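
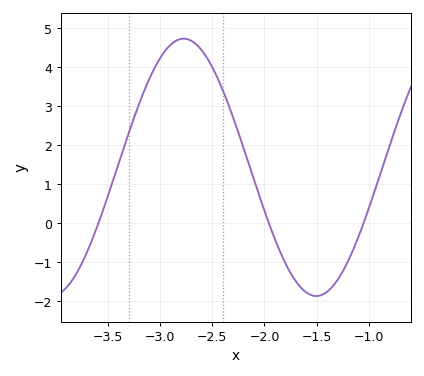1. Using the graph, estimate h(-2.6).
4.43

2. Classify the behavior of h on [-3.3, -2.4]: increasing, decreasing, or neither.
neither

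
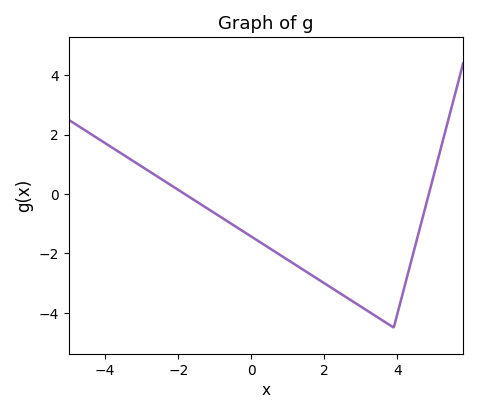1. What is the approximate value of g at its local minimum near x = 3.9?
-4.4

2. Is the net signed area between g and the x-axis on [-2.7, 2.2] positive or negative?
negative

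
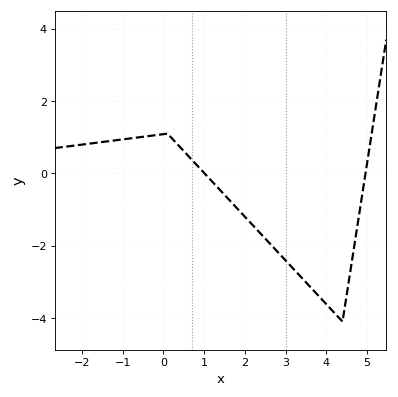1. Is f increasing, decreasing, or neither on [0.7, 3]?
decreasing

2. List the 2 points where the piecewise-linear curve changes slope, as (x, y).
(0.1, 1.1); (4.4, -4.1)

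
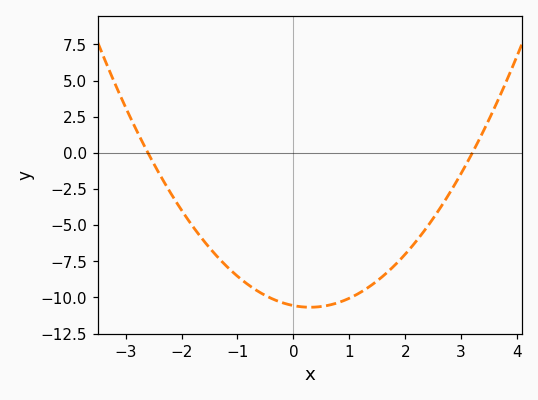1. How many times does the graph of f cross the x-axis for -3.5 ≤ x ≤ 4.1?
2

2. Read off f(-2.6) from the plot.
0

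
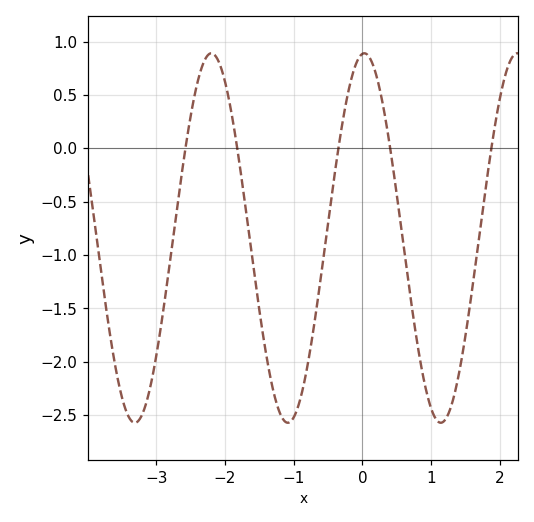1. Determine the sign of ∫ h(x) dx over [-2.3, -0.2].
negative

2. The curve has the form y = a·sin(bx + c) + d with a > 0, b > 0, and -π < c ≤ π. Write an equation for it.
y = 1.73sin(2.8x + 1.5) - 0.84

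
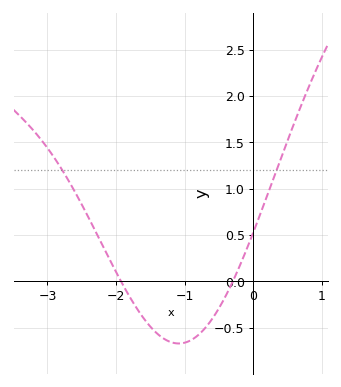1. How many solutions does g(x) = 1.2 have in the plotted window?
2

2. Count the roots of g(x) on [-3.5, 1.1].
2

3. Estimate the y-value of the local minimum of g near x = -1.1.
-0.671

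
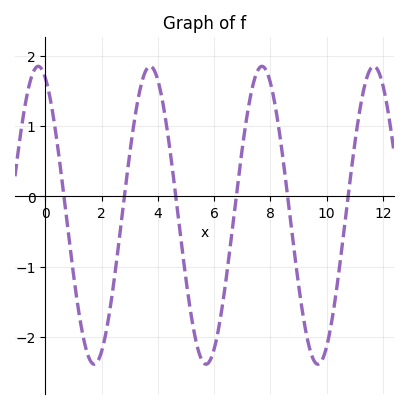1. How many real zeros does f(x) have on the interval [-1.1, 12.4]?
6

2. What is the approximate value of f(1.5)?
-2.24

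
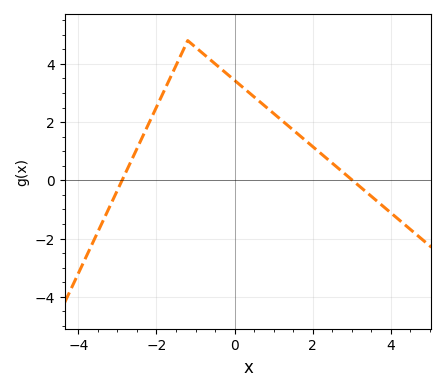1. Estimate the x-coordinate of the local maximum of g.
-1.2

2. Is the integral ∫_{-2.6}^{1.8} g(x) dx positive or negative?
positive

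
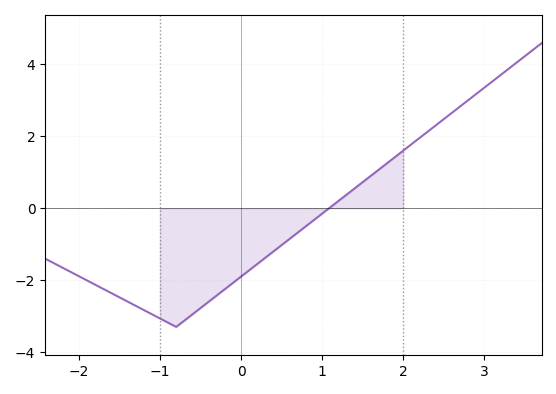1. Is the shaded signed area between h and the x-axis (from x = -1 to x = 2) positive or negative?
negative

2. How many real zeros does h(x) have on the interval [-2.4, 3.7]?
1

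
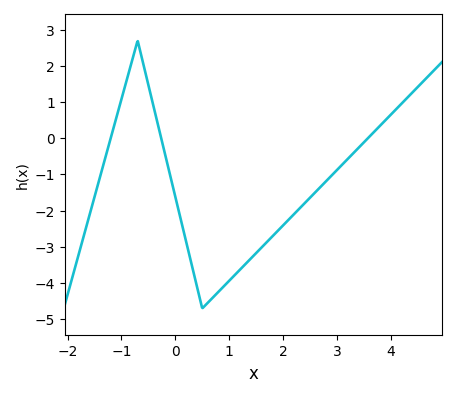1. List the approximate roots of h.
-1.2, -0.262, 3.58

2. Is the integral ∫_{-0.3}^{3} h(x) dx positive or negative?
negative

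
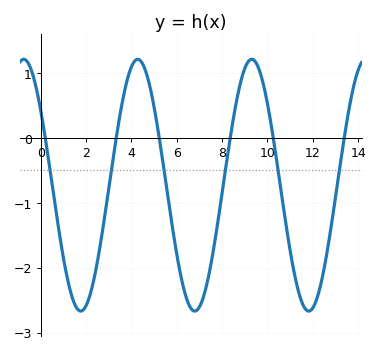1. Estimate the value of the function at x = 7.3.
-2.3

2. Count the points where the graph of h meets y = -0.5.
6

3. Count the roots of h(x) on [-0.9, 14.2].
6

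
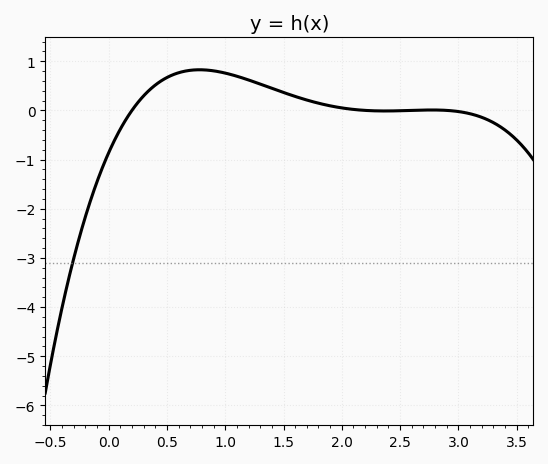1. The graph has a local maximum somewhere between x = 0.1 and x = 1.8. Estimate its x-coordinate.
0.8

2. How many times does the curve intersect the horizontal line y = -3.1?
1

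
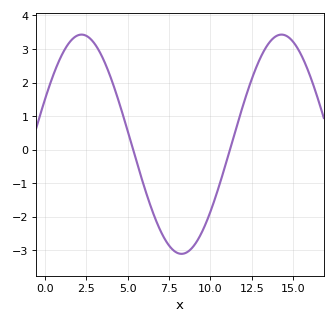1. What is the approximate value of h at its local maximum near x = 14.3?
3.4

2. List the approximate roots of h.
5.4, 11.2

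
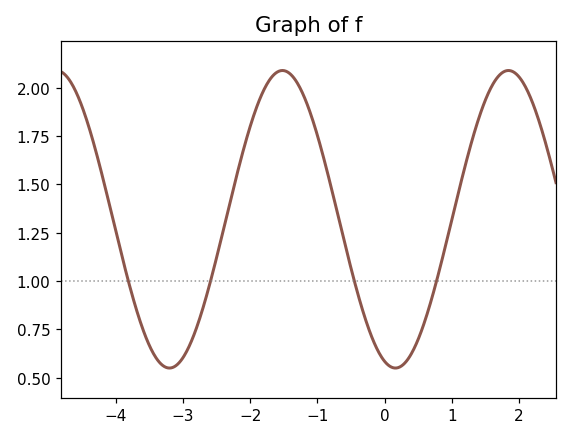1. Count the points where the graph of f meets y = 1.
4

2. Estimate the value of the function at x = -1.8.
1.99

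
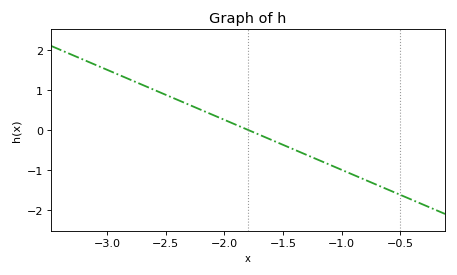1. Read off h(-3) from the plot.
1.5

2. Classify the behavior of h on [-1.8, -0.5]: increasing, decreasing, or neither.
decreasing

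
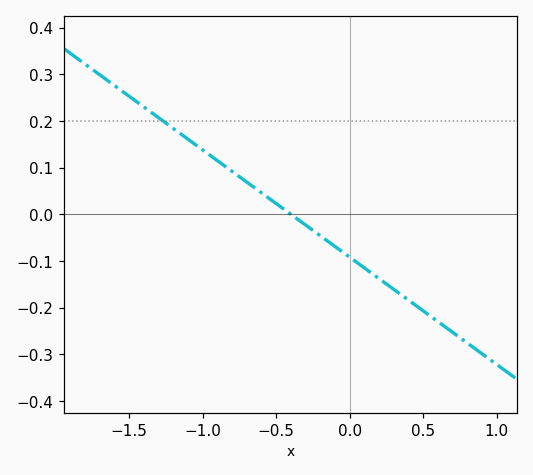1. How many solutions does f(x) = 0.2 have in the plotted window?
1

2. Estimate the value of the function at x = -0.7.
0.07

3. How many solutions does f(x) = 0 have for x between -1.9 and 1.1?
1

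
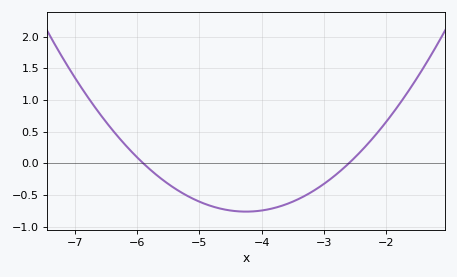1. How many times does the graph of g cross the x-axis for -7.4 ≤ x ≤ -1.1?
2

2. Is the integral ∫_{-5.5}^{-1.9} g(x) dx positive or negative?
negative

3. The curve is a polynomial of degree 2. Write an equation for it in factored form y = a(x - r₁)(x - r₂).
y = 0.28(x + 5.9)(x + 2.6)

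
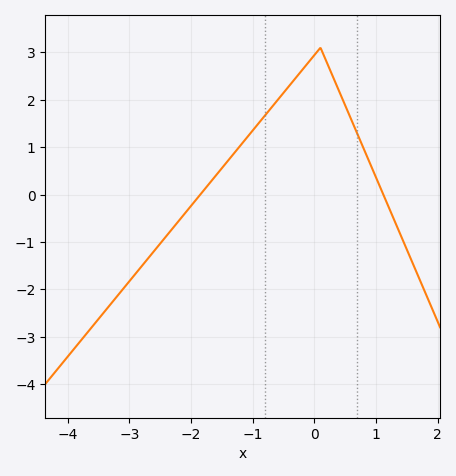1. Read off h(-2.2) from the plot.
-0.557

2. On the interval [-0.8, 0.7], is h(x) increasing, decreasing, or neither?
neither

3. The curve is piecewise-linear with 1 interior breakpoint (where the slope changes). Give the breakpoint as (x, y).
(0.1, 3.1)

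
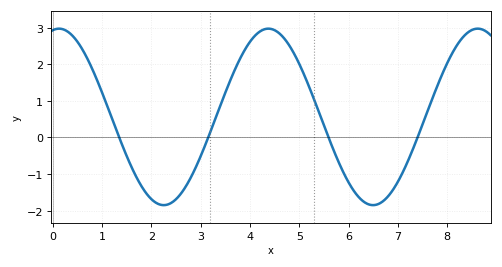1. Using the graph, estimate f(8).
2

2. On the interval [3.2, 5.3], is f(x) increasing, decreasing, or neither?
neither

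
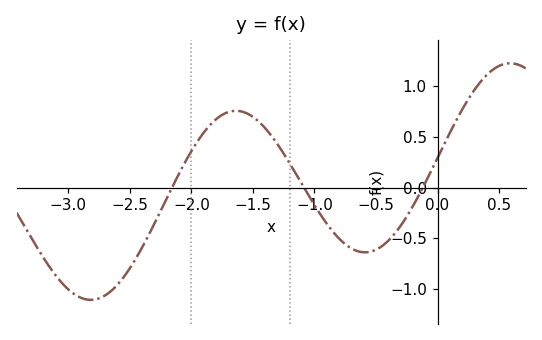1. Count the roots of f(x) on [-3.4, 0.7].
3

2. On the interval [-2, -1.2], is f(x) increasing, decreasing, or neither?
neither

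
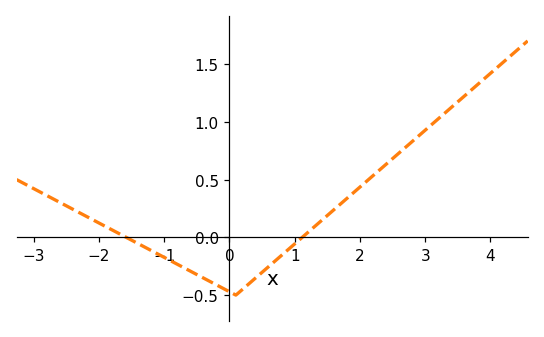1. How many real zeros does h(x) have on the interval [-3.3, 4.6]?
2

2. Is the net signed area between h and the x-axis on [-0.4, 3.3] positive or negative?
positive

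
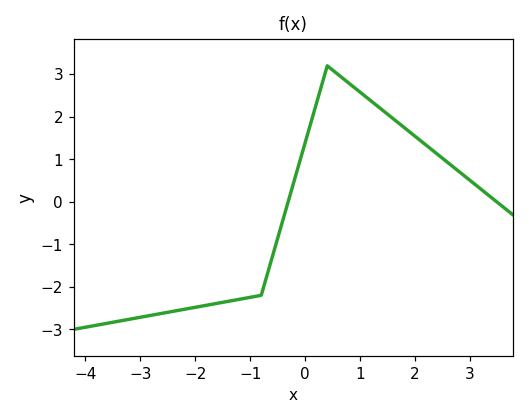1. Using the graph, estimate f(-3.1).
-2.74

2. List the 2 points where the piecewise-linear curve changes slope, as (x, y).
(-0.8, -2.2); (0.4, 3.2)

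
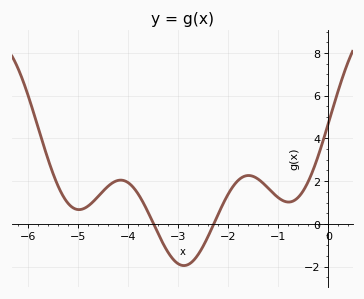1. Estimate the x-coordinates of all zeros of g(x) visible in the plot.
-3.5, -2.3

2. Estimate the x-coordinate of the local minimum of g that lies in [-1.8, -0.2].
-0.8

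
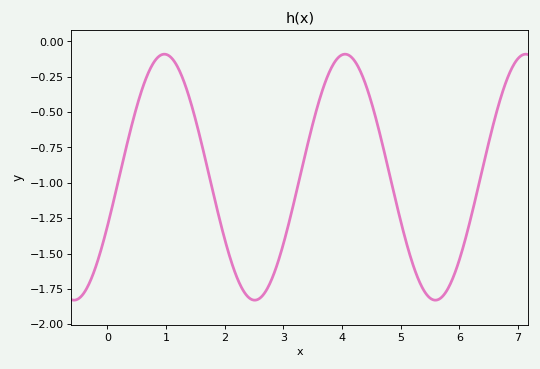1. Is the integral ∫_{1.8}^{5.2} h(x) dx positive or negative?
negative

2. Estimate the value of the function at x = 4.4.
-0.301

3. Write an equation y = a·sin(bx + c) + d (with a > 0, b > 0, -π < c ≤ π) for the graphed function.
y = 0.87sin(2.04x - 0.41) - 0.96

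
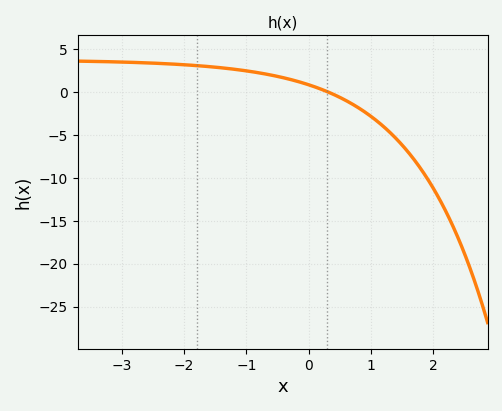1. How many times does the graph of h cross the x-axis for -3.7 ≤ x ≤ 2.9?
1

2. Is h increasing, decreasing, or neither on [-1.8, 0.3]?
decreasing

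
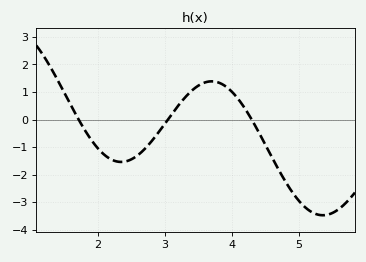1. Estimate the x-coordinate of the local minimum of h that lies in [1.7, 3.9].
2.3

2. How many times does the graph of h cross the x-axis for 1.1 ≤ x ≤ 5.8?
3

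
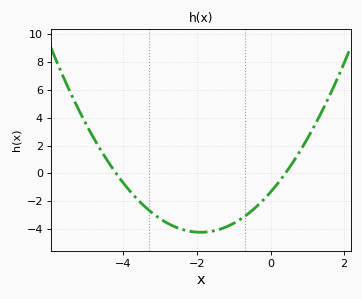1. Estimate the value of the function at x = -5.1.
3.96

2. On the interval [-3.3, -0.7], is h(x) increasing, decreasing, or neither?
neither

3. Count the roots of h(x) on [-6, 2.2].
2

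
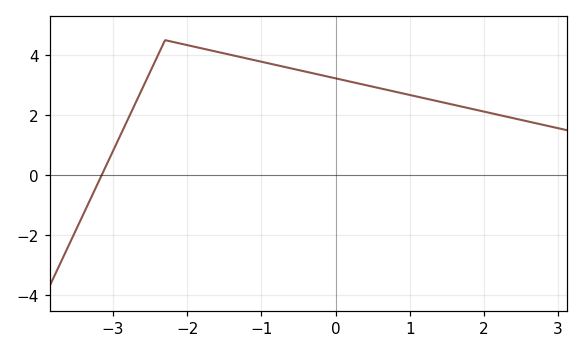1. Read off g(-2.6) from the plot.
2.92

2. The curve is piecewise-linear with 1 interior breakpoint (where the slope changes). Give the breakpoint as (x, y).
(-2.3, 4.5)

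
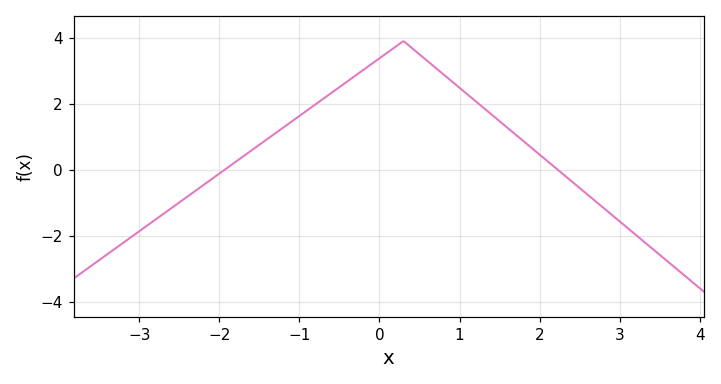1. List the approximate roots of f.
-2, 2.2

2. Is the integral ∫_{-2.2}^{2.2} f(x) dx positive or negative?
positive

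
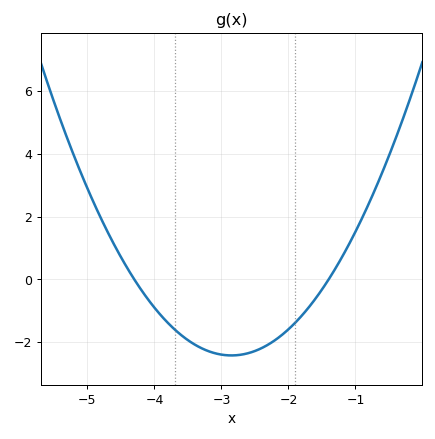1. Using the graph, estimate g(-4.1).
-0.6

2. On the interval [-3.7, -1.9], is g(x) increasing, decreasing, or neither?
neither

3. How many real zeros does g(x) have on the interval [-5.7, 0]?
2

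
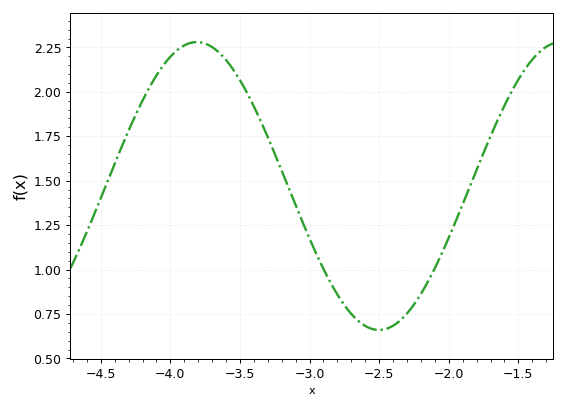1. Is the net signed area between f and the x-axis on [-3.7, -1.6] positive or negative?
positive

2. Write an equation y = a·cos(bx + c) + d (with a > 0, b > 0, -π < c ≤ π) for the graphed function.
y = 0.81cos(2.4x + 2.9) + 1.47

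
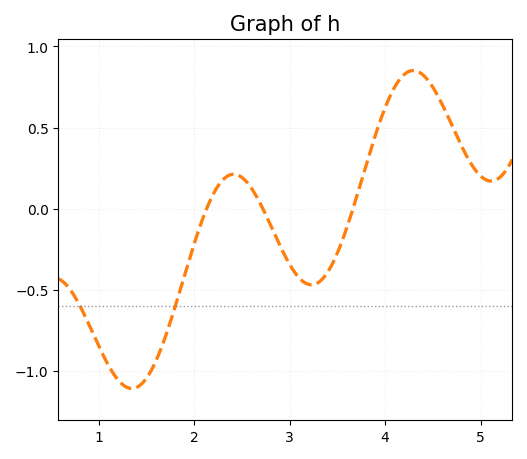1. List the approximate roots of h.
2.13, 2.72, 3.66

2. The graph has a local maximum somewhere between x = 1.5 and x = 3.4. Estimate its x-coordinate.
2.41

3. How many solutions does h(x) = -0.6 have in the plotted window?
2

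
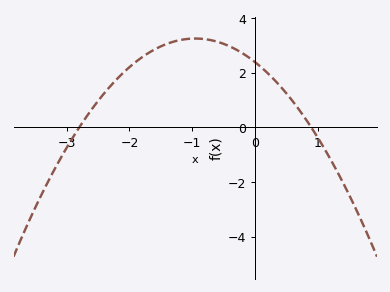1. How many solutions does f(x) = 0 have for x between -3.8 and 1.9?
2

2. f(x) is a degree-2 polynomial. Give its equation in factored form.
y = -0.95(x + 2.8)(x - 0.9)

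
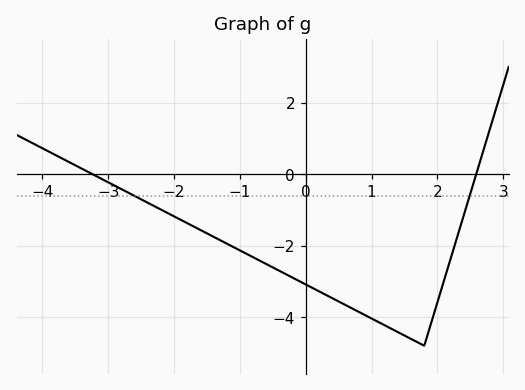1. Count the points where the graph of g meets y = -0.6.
2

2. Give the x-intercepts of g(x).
-3.24, 2.59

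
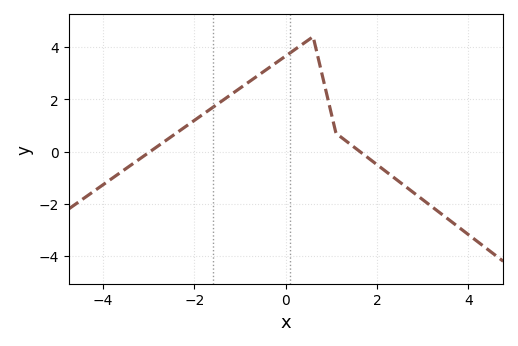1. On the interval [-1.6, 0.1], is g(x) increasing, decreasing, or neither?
increasing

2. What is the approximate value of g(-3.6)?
-0.8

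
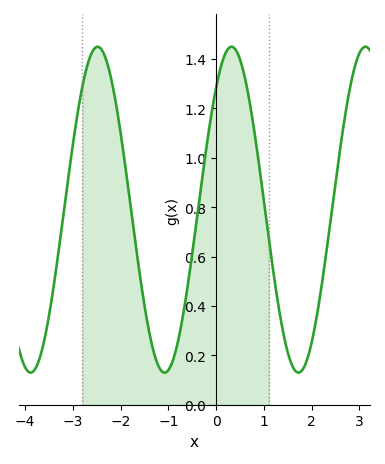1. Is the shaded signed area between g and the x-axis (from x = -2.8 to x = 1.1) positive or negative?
positive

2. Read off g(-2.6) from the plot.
1.43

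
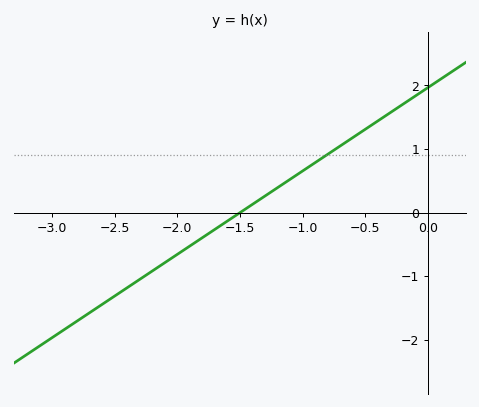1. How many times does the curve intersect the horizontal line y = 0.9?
1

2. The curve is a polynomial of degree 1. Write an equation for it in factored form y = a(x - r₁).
y = 1.31(x + 1.5)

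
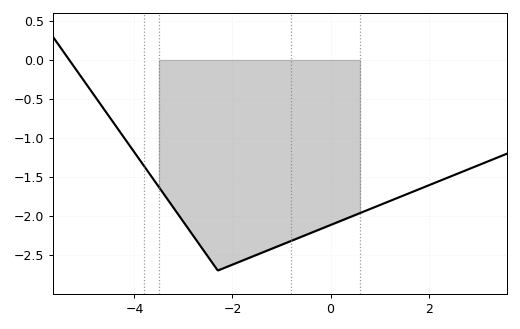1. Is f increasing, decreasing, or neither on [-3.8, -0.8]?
neither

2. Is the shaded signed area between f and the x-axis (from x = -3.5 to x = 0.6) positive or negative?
negative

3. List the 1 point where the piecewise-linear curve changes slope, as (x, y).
(-2.3, -2.7)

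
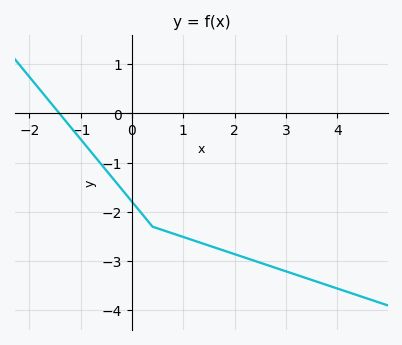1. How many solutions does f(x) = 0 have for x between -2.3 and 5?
1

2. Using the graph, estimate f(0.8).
-2.44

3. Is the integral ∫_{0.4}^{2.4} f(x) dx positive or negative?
negative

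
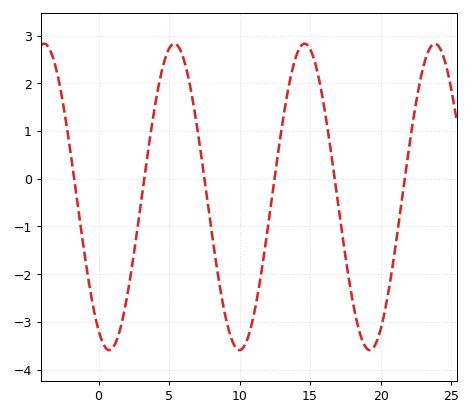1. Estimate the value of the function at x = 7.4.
0.2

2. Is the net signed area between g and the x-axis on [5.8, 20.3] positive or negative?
negative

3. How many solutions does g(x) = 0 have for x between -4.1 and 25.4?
6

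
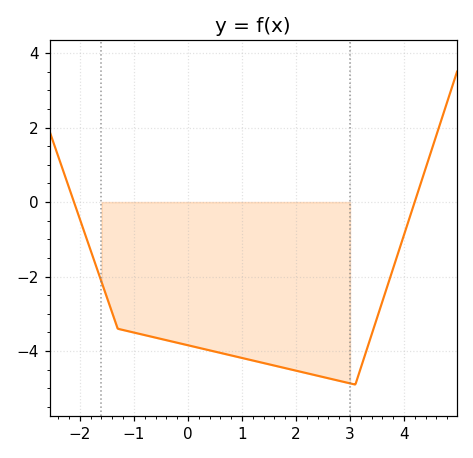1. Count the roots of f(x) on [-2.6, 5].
2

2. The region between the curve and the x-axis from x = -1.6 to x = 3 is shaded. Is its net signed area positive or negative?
negative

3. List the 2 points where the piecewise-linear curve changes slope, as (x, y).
(-1.3, -3.4); (3.1, -4.9)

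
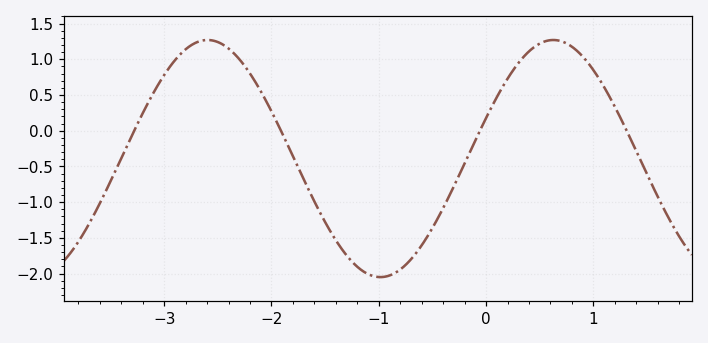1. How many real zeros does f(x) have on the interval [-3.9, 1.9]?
4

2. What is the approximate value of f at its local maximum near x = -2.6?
1.27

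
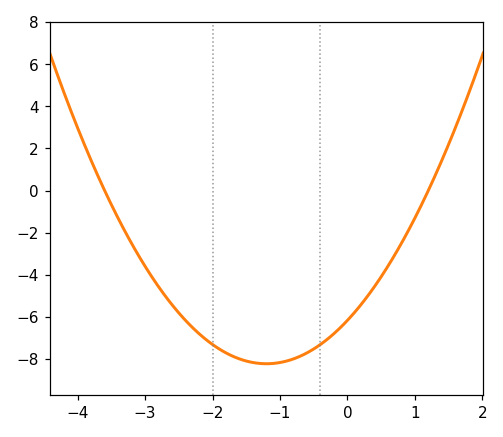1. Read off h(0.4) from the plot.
-4.58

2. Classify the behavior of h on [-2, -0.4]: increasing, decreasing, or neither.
neither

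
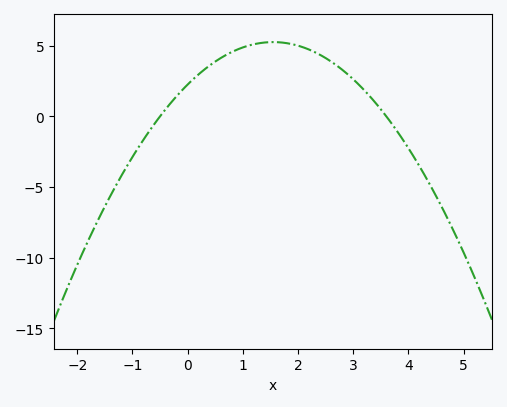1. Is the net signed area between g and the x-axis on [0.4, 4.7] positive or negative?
positive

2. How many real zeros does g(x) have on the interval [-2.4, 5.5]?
2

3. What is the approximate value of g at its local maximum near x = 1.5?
5.25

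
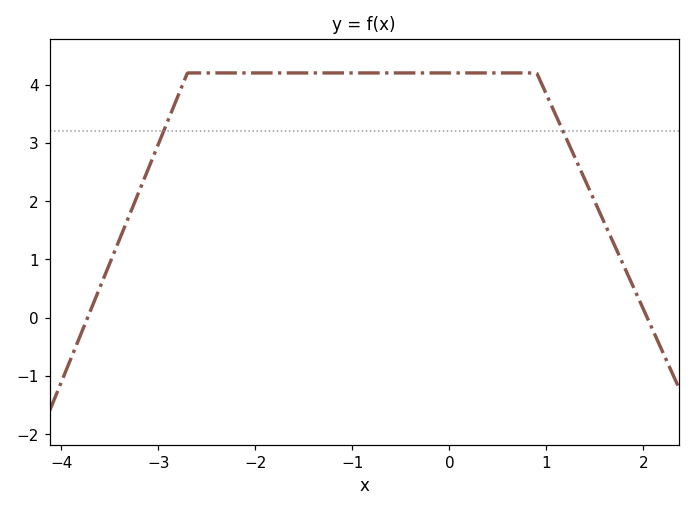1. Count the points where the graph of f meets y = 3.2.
2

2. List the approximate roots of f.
-3.73, 2.04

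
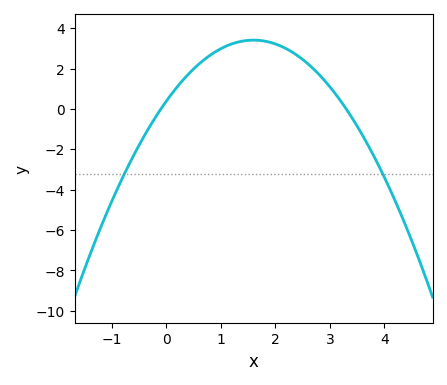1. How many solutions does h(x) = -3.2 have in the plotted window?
2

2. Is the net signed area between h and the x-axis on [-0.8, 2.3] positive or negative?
positive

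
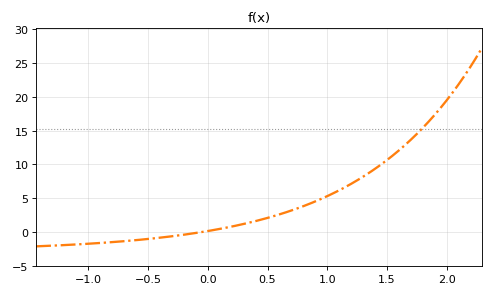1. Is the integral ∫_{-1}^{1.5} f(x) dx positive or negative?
positive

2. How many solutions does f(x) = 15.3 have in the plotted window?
1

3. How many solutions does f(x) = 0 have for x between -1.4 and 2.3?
1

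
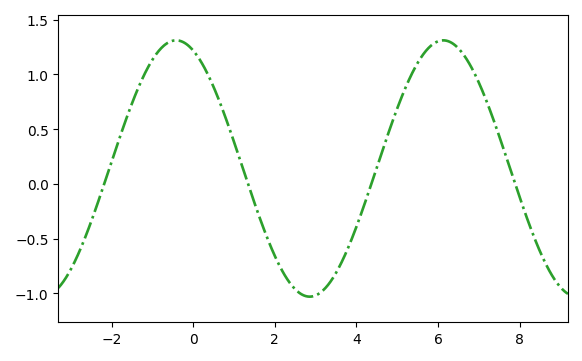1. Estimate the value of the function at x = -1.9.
0.313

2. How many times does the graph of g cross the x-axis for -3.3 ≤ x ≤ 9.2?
4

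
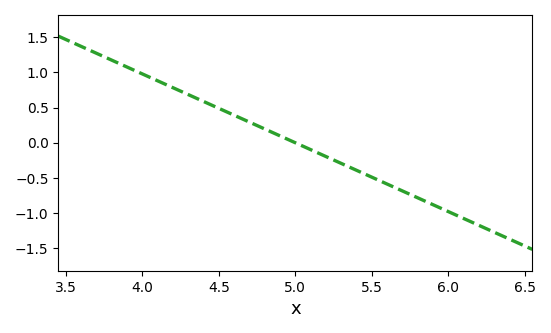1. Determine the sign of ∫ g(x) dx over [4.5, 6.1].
negative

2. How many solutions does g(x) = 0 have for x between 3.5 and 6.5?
1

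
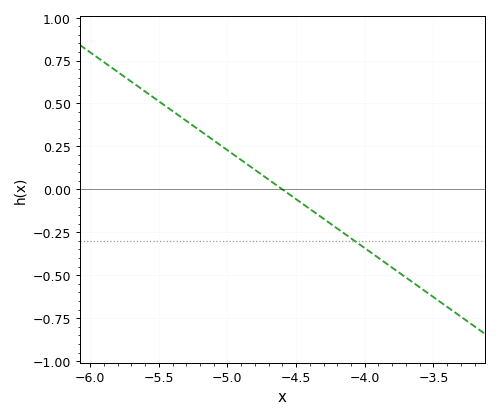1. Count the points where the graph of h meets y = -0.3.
1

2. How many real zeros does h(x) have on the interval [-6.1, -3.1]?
1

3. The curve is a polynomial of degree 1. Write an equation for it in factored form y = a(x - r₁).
y = -0.57(x + 4.6)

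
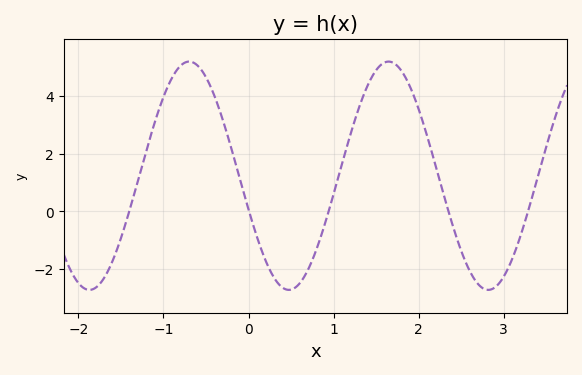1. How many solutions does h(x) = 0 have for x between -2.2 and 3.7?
5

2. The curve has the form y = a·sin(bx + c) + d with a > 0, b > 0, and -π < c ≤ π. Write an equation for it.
y = 3.96sin(2.7x - 2.8) + 1.24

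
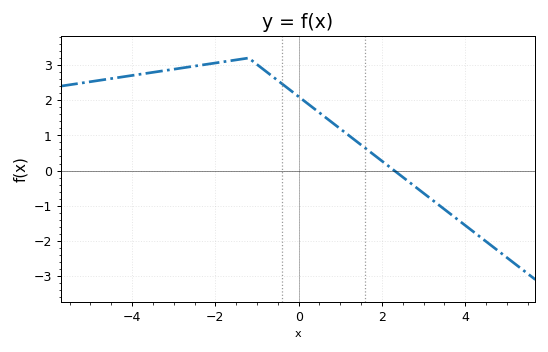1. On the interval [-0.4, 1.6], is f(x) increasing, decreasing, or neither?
decreasing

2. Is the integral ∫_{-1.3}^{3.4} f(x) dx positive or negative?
positive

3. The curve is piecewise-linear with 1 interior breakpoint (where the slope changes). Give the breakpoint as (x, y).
(-1.2, 3.2)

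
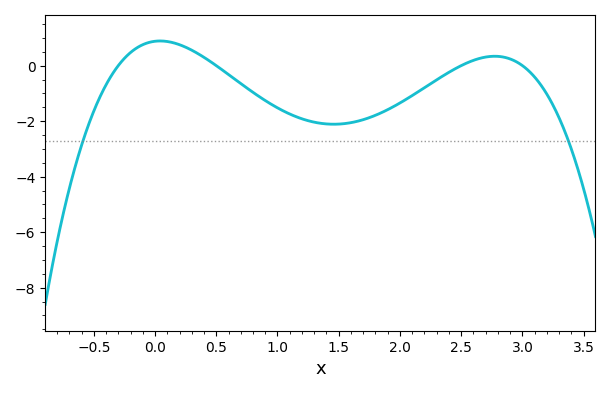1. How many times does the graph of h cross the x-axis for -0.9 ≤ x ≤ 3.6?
4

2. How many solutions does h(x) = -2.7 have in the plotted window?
2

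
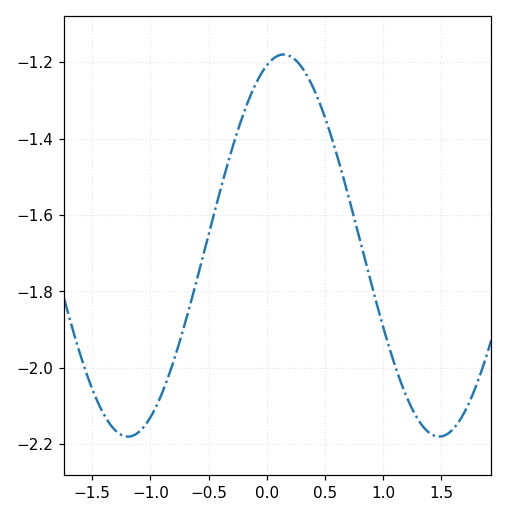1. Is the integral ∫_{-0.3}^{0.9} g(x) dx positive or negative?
negative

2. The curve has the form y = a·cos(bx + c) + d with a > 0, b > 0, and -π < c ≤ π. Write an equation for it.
y = 0.5cos(2.35x - 0.34) - 1.68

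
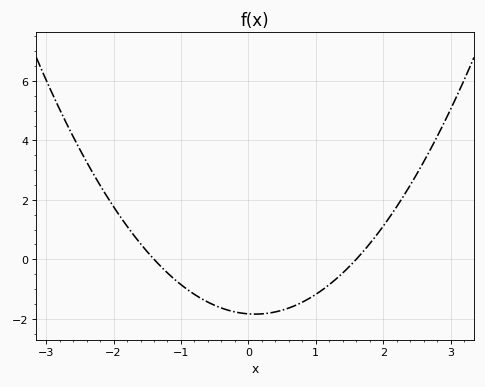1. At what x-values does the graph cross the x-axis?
-1.4, 1.6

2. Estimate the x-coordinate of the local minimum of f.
0.1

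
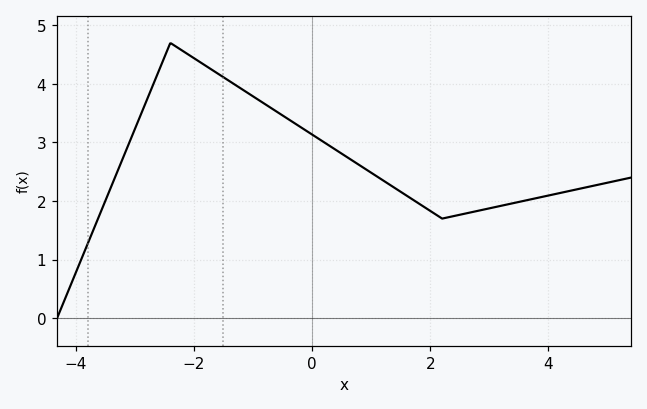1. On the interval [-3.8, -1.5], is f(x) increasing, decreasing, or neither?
neither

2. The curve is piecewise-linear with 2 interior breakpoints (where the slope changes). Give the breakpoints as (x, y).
(-2.4, 4.7); (2.2, 1.7)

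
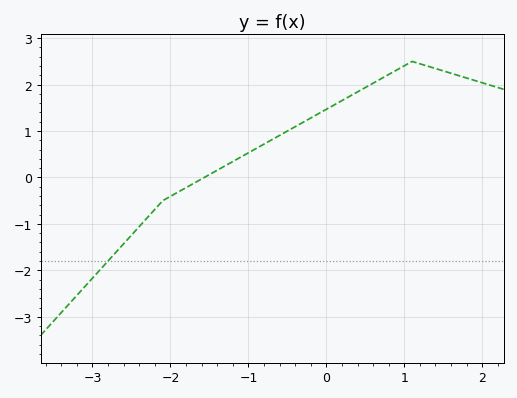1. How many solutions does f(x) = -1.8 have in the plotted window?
1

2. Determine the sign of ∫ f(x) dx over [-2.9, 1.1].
positive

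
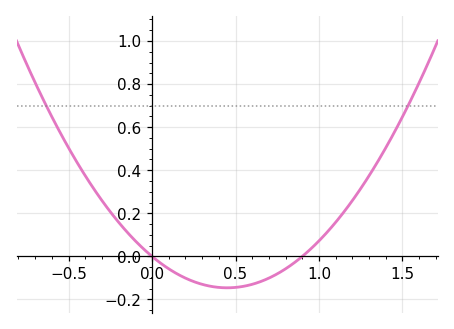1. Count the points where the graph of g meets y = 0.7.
2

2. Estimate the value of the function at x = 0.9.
0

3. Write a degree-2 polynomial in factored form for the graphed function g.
y = 0.72(x - 0)(x - 0.9)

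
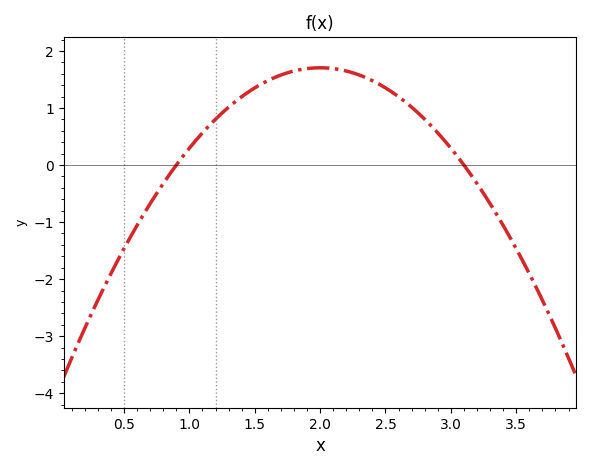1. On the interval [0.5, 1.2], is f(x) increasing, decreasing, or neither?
increasing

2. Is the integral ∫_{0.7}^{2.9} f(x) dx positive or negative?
positive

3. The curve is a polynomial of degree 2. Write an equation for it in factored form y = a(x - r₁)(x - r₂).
y = -1.41(x - 0.9)(x - 3.1)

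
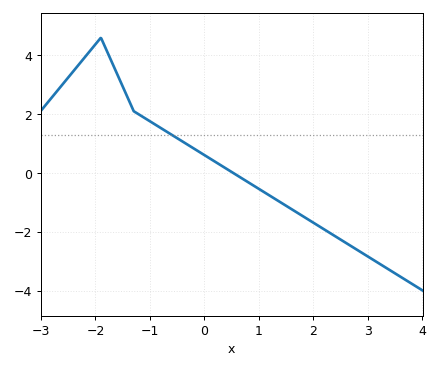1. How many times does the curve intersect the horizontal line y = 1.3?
1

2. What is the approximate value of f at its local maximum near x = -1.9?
4.6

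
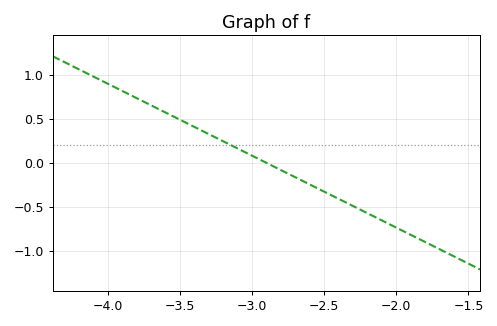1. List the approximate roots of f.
-2.9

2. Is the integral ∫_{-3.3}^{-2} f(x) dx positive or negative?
negative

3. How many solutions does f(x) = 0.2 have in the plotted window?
1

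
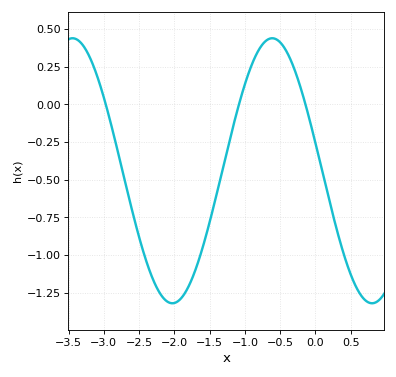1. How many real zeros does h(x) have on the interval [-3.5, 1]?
3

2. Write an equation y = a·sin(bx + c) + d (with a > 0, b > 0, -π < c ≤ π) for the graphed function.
y = 0.88sin(2.2x + 2.9) - 0.44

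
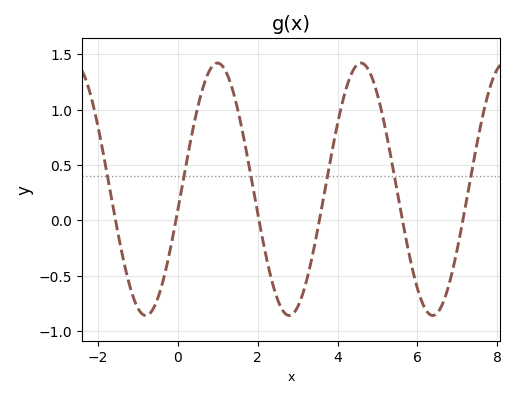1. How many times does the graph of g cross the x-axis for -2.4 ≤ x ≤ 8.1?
6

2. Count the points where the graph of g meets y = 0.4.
6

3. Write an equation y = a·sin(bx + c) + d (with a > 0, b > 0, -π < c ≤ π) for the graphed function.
y = 1.14sin(1.75x - 0.17) + 0.28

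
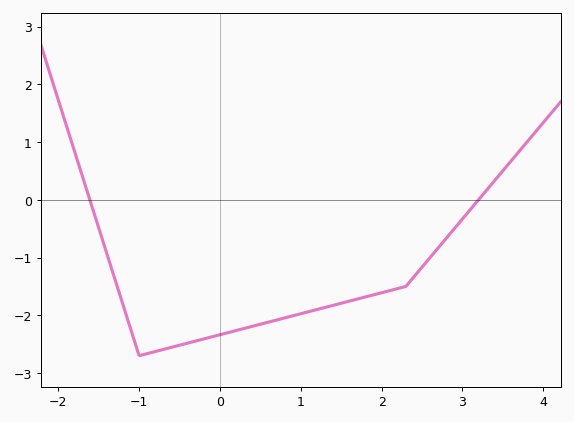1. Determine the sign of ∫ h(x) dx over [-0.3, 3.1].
negative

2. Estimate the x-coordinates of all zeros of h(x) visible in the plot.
-1.6, 3.2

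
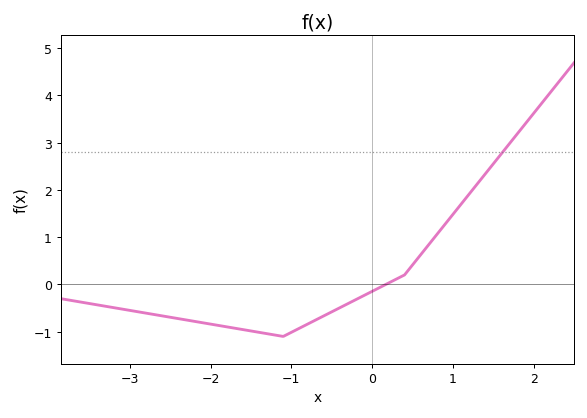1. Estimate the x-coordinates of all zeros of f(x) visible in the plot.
0.2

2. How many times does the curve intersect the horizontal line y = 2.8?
1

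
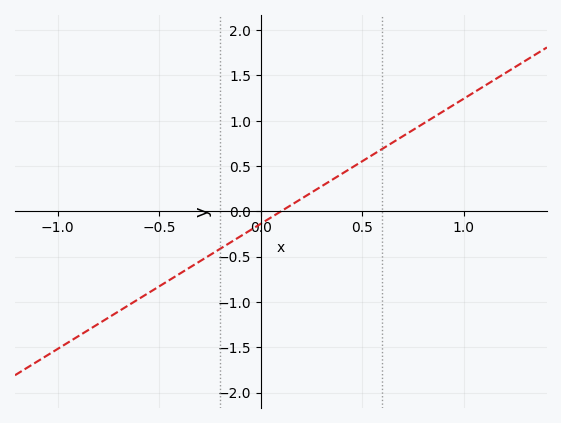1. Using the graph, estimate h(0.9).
1.1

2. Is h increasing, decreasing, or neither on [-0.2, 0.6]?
increasing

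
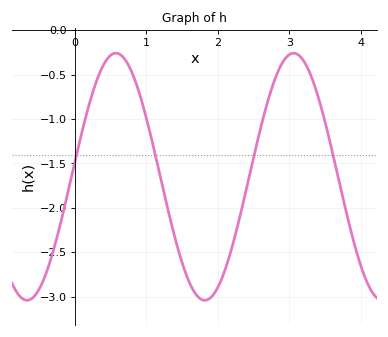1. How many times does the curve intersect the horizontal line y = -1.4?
4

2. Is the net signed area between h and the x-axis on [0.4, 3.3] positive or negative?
negative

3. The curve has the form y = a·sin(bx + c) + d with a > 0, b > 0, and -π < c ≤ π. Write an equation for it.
y = 1.39sin(2.5x + 0.11) - 1.65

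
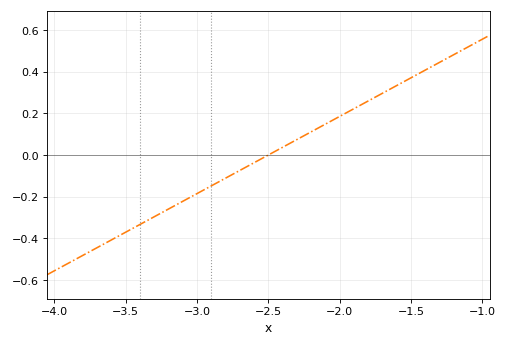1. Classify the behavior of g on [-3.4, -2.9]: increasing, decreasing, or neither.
increasing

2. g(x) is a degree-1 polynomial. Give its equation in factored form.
y = 0.37(x + 2.5)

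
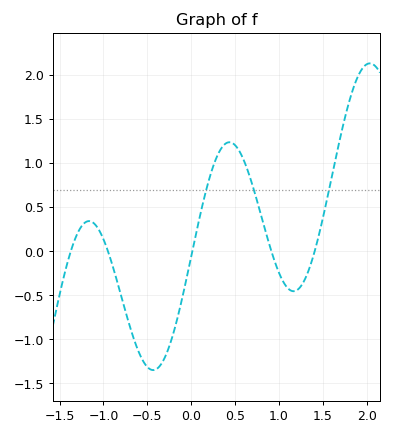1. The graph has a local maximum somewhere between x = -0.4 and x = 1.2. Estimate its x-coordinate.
0.435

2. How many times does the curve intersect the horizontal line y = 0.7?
3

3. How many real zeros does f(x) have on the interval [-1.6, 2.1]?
5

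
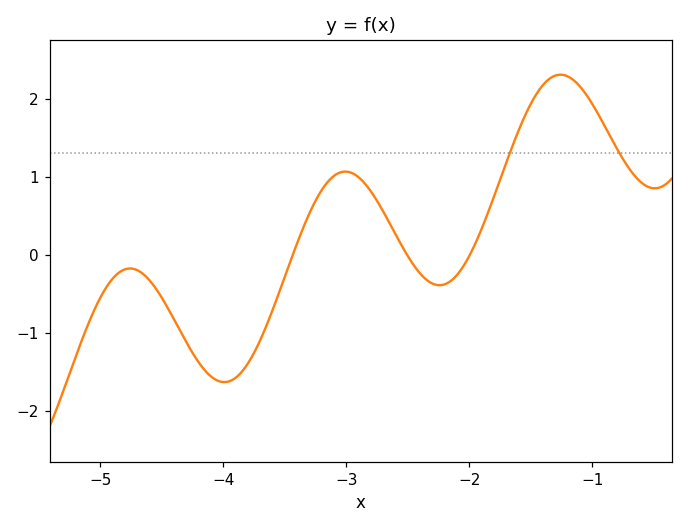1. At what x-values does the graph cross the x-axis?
-3.43, -2.51, -1.99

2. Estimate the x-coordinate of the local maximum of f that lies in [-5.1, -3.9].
-4.76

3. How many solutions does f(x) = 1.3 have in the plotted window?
2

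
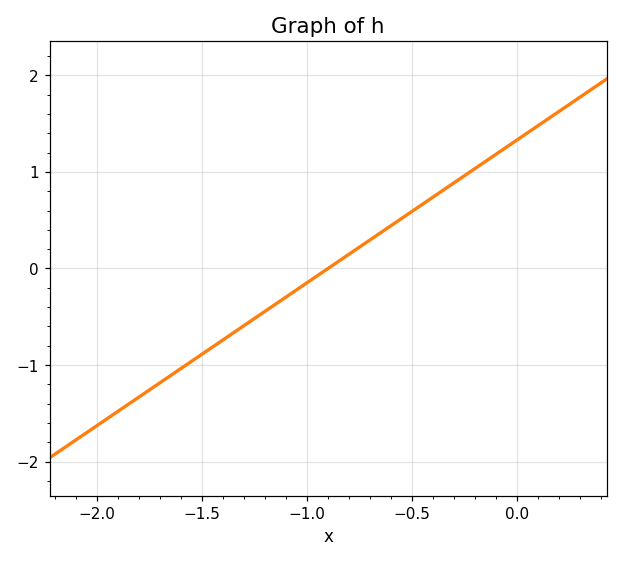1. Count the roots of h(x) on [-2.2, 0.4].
1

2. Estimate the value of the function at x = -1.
-0.1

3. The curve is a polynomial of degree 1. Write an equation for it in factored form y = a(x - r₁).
y = 1.48(x + 0.9)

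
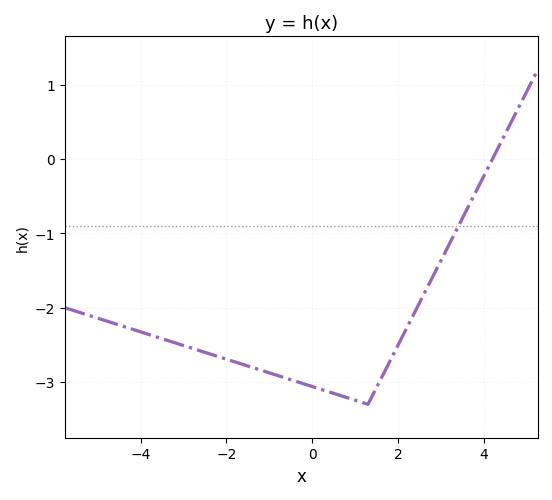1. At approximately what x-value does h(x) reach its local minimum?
1.2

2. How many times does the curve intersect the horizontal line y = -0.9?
1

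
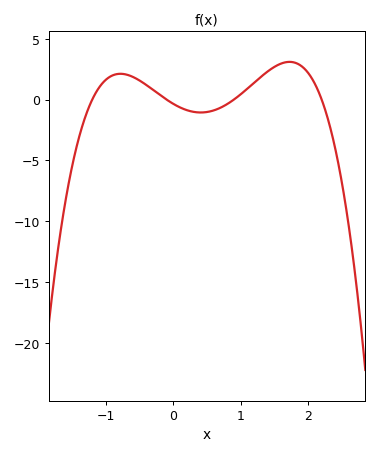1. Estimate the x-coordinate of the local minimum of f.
0.408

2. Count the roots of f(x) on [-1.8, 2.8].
4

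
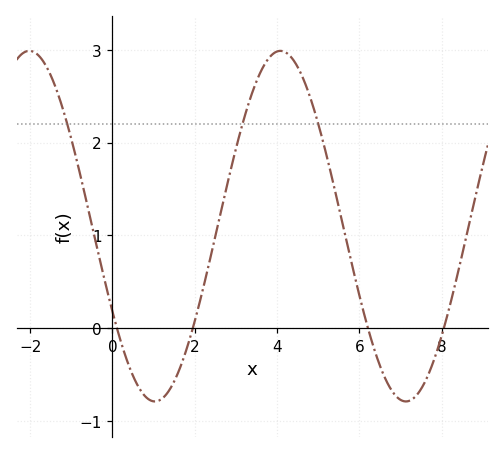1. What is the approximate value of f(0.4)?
-0.4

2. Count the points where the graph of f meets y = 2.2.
3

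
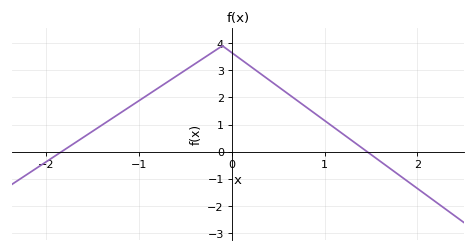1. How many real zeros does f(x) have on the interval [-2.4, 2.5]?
2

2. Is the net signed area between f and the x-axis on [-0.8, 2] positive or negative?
positive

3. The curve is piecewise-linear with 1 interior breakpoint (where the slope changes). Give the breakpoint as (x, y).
(-0.1, 3.9)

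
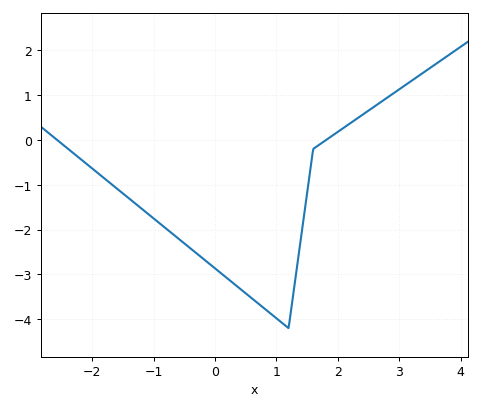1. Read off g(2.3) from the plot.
0.464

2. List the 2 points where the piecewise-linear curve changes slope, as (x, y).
(1.2, -4.2); (1.6, -0.2)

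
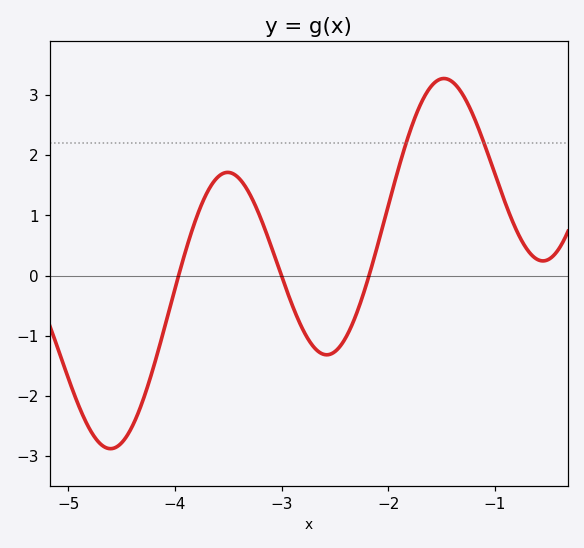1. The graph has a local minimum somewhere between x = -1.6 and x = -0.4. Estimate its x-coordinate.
-0.549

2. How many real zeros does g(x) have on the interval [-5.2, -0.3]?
3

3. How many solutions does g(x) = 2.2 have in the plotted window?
2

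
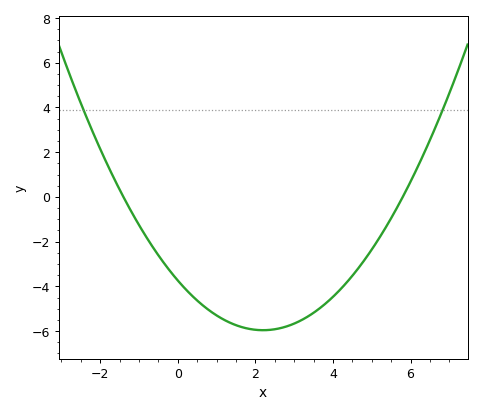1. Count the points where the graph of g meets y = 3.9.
2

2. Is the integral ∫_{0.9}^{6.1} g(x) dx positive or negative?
negative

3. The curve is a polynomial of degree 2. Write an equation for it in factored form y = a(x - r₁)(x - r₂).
y = 0.46(x + 1.4)(x - 5.8)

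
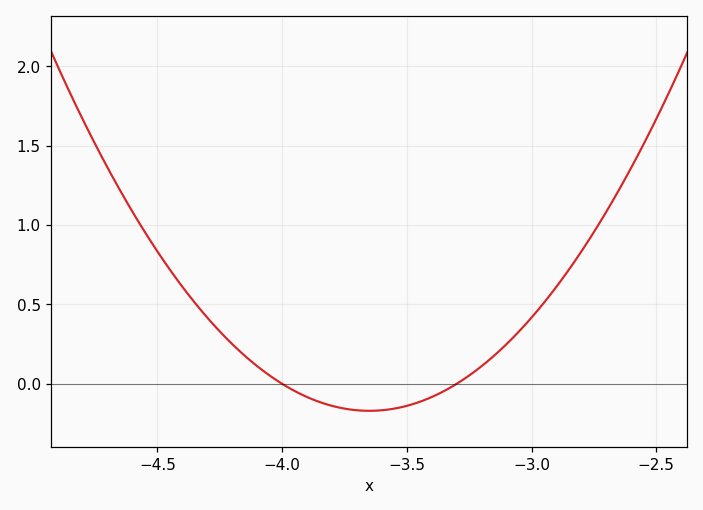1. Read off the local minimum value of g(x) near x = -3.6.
-0.17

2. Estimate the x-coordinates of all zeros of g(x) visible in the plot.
-4, -3.3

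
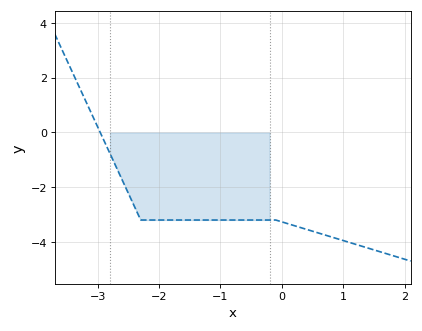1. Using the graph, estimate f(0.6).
-3.6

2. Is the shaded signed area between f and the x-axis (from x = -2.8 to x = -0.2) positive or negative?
negative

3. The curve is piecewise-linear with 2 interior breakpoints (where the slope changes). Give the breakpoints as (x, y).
(-2.3, -3.2); (-0.1, -3.2)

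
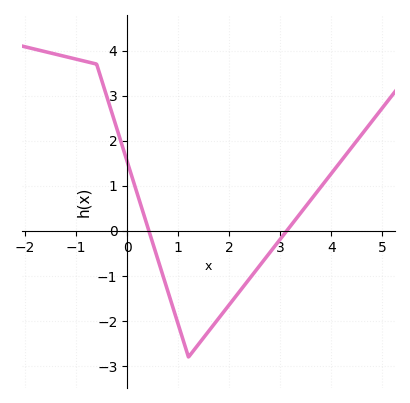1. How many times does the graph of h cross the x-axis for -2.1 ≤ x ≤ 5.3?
2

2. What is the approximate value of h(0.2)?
0.8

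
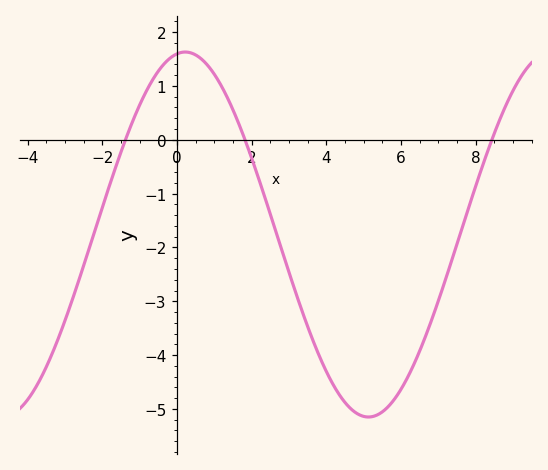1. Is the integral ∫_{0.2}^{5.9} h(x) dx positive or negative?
negative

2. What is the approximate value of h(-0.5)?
1.3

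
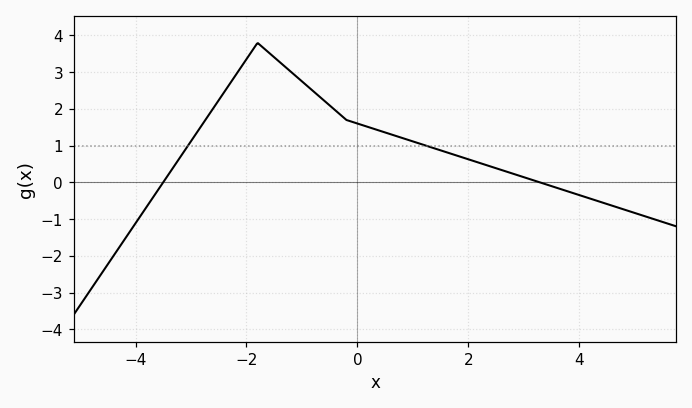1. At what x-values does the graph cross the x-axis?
-3.5, 3.29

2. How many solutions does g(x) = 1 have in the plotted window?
2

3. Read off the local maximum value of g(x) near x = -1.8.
3.8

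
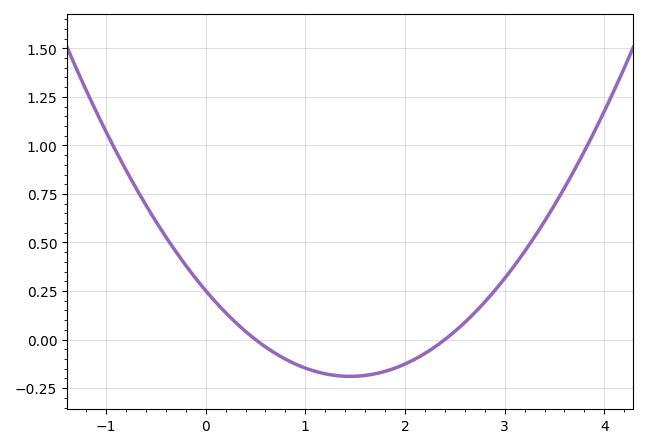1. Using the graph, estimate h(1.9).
-0.147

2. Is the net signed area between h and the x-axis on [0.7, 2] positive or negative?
negative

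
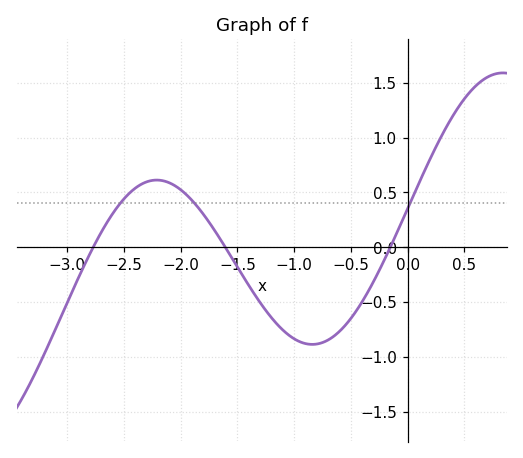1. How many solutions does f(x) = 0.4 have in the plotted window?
3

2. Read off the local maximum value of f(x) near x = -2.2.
0.612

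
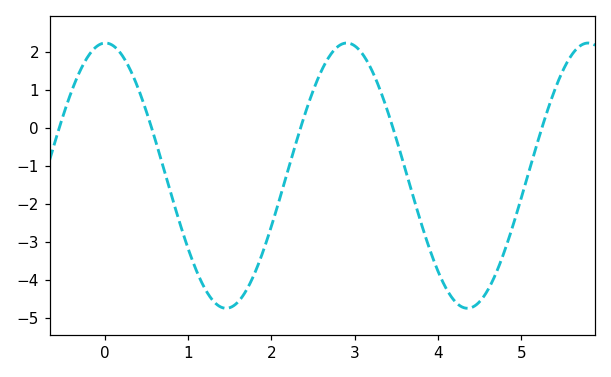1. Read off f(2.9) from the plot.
2.23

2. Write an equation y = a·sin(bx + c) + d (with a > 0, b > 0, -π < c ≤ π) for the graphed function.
y = 3.49sin(2.17x + 1.55) - 1.26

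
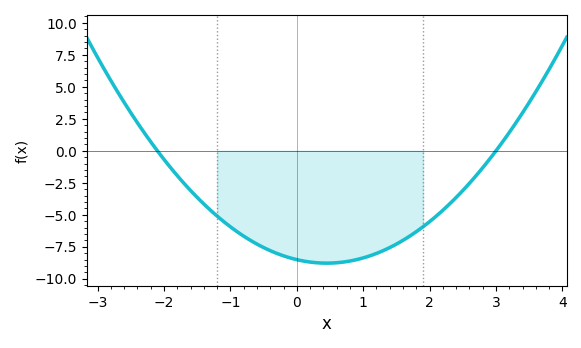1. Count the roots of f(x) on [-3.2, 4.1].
2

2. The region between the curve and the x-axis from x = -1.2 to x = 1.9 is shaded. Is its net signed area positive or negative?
negative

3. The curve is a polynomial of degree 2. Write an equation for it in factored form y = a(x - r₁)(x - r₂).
y = 1.35(x + 2.1)(x - 3)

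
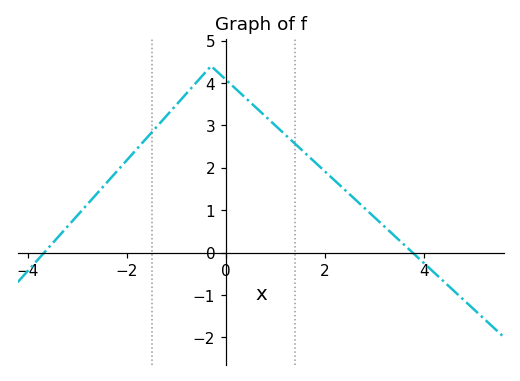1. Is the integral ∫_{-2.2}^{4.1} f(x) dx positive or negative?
positive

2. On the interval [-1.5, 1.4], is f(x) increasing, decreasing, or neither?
neither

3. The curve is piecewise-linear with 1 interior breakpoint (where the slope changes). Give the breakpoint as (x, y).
(-0.3, 4.4)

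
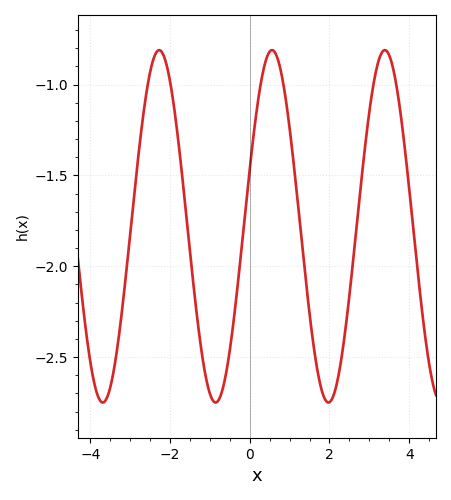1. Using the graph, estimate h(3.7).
-1.05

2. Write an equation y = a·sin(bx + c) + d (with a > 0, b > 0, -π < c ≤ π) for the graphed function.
y = 0.97sin(2.2x + 0.33) - 1.78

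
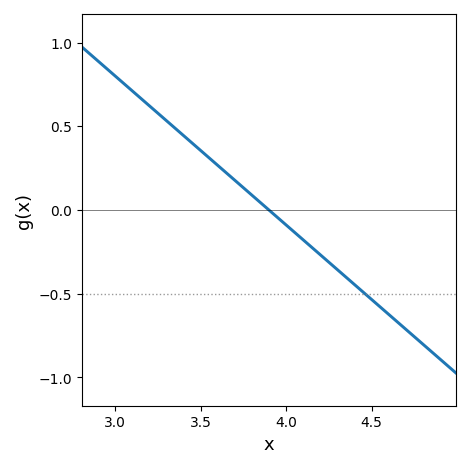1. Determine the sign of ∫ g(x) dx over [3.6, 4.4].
negative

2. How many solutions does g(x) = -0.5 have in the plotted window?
1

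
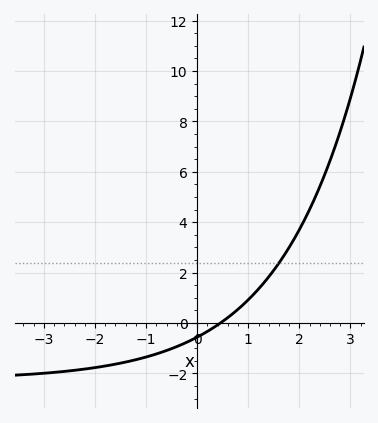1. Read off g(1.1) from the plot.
1.2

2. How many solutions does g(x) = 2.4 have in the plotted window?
1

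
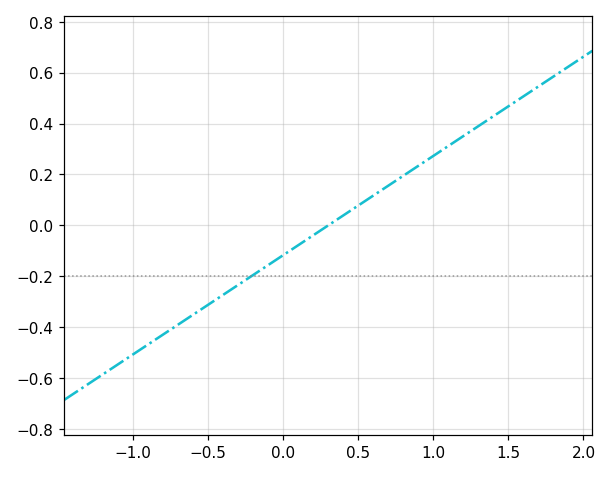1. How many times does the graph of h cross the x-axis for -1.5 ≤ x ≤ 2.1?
1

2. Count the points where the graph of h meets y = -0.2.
1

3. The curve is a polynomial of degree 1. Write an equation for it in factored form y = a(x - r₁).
y = 0.39(x - 0.3)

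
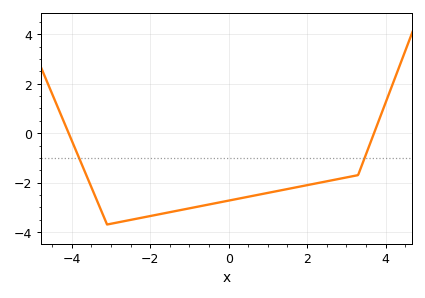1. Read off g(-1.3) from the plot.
-3.2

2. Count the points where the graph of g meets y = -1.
2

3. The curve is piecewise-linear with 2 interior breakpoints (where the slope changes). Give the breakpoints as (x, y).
(-3.1, -3.7); (3.3, -1.7)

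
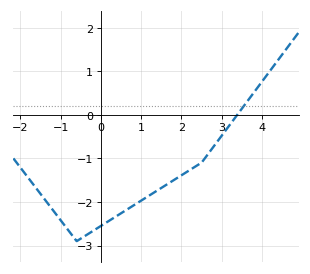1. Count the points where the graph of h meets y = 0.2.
1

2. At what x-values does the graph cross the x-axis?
3.39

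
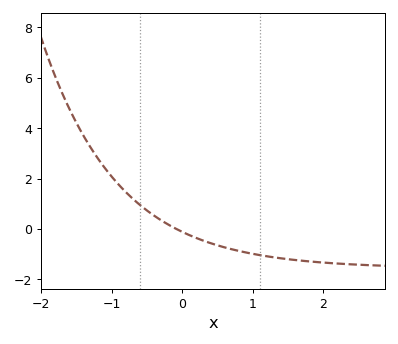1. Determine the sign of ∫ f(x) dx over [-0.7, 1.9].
negative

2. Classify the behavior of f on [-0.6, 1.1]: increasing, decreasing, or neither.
decreasing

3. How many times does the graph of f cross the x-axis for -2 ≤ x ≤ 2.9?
1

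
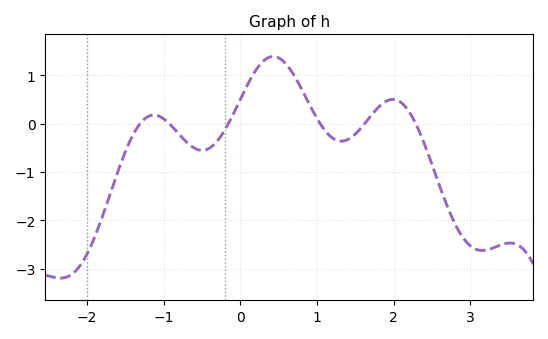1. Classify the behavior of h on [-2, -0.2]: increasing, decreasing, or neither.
neither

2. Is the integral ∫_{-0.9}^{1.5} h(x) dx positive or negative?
positive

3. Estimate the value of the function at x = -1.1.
0.2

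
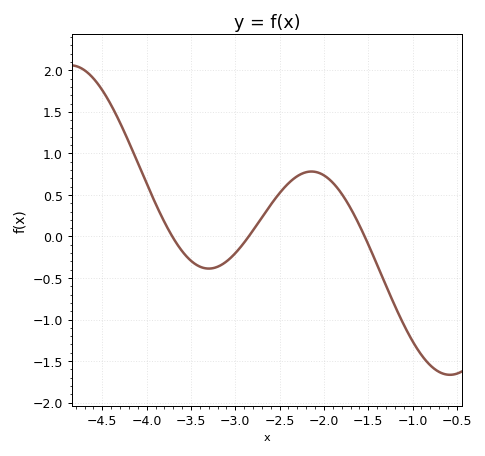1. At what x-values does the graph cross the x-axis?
-3.7, -2.8, -1.5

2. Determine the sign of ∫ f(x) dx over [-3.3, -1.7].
positive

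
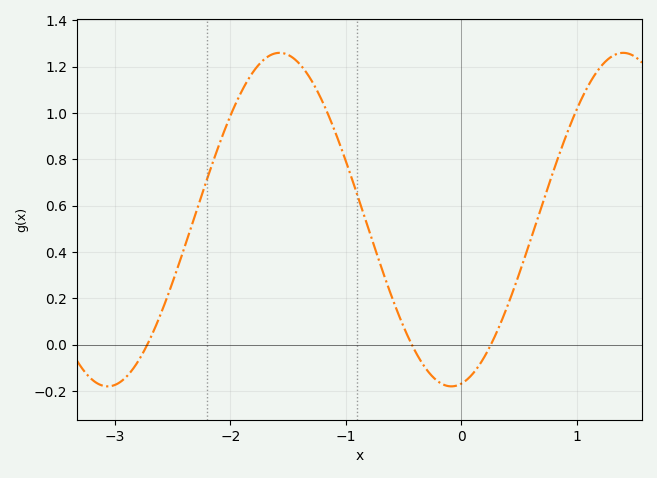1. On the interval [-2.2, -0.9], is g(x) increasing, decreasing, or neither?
neither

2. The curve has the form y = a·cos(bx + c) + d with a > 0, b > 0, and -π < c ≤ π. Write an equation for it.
y = 0.72cos(2.11x - 2.96) + 0.54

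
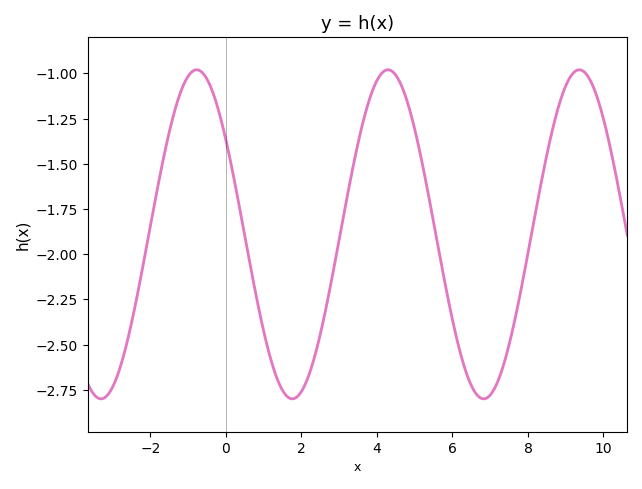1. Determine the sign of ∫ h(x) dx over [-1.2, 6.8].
negative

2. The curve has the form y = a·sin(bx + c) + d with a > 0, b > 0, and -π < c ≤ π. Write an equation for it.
y = 0.91sin(1.2x + 2.5) - 1.89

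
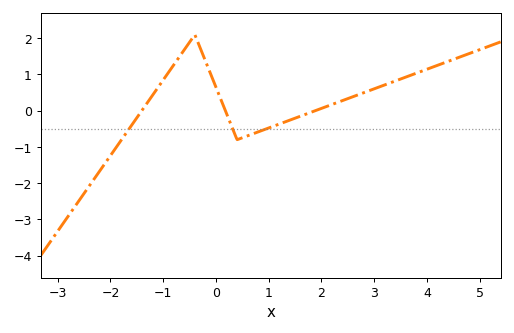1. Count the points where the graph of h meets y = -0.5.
3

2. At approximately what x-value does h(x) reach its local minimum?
0.4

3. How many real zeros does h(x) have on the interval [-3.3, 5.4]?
3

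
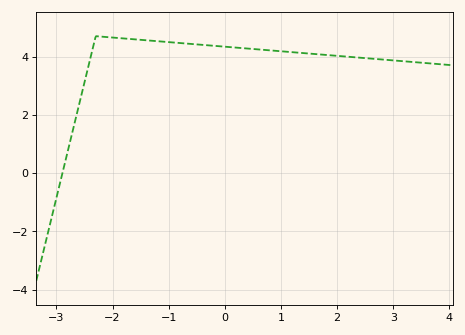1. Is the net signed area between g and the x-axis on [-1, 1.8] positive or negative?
positive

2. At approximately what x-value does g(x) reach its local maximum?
-2.3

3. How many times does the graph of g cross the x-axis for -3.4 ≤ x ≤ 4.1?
1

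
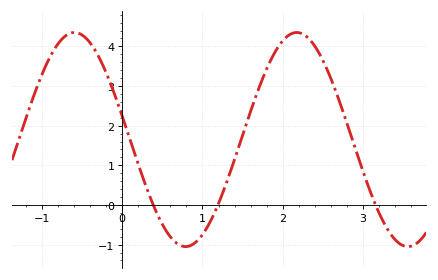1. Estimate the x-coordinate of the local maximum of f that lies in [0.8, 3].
2.17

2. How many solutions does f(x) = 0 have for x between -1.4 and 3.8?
3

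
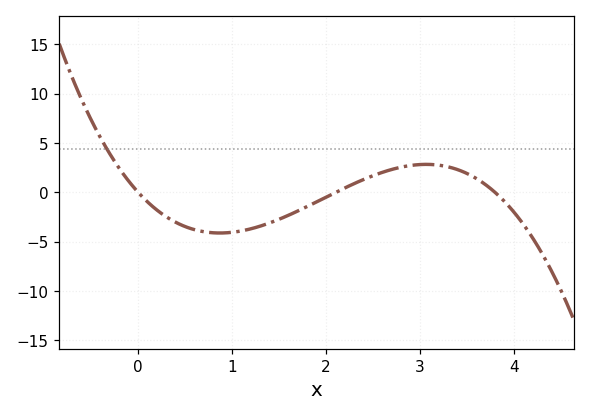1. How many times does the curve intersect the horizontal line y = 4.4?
1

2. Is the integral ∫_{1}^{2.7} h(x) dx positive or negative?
negative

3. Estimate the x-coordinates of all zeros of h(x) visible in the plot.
0, 2.1, 3.8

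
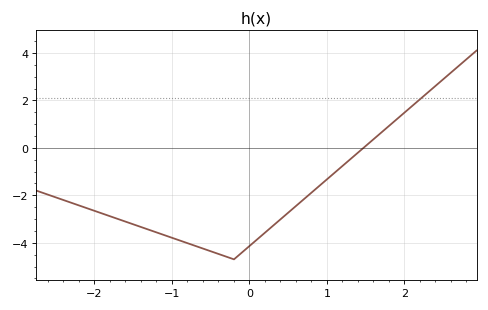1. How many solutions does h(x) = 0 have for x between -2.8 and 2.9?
1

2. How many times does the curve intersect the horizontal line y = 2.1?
1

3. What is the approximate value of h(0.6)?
-2.4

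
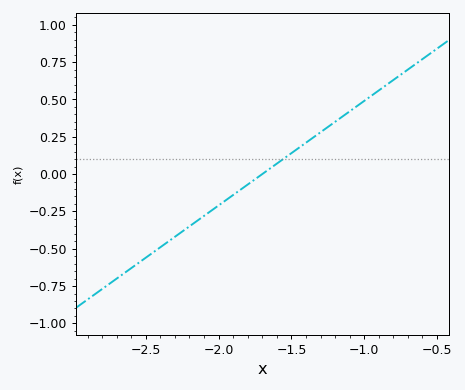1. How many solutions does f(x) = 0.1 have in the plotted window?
1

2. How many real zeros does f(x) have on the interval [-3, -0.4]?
1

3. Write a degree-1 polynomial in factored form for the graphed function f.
y = 0.7(x + 1.7)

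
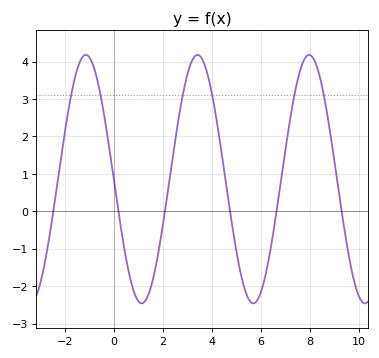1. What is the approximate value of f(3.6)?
4.06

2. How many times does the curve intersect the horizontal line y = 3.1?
6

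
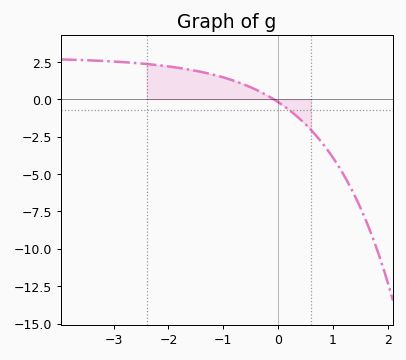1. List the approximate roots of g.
-0.1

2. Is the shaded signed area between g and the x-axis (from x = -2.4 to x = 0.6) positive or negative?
positive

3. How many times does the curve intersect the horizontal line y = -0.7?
1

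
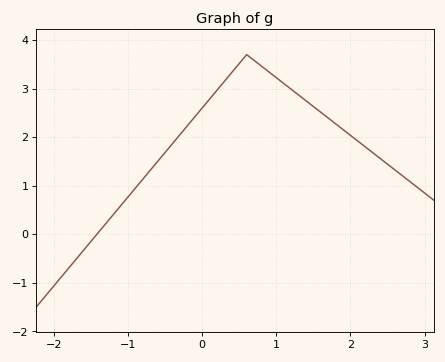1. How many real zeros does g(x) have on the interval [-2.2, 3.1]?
1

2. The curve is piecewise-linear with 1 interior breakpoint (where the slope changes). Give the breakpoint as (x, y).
(0.6, 3.7)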